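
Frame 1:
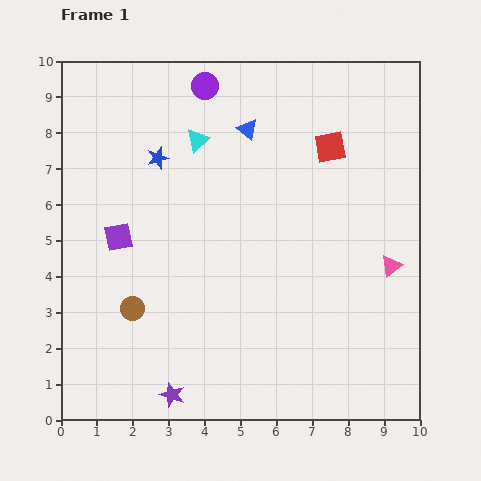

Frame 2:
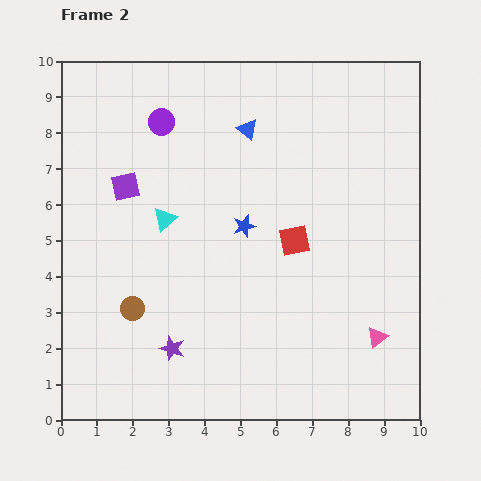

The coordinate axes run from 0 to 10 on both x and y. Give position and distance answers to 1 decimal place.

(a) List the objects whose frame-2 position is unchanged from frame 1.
the brown circle, the blue triangle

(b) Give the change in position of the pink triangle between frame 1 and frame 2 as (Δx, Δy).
(-0.4, -2.0)

The pink triangle was at (9.2, 4.3) in frame 1 and (8.8, 2.3) in frame 2.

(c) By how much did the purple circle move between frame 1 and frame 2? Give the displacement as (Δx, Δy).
(-1.2, -1.0)

The purple circle was at (4.0, 9.3) in frame 1 and (2.8, 8.3) in frame 2.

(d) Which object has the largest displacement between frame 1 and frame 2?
the blue star

(moved 3.1; next 2.8)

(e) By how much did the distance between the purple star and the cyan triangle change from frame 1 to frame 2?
-3.5

Distance in frame 1: 7.1. Distance in frame 2: 3.6.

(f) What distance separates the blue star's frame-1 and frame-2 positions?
3.1

The blue star moved from (2.7, 7.3) to (5.1, 5.4), a distance of √(2.4² + 1.9²) ≈ 3.1.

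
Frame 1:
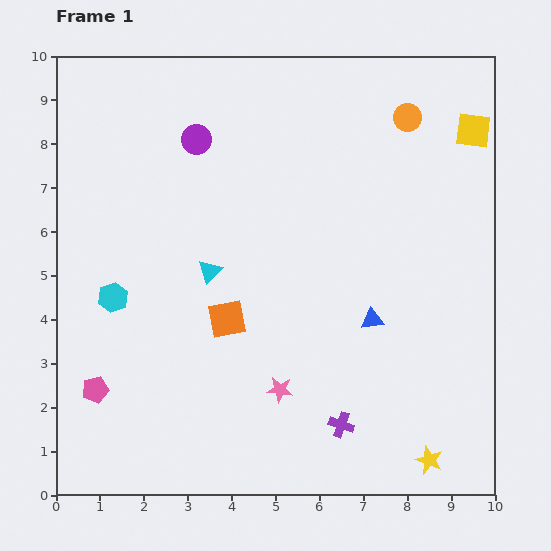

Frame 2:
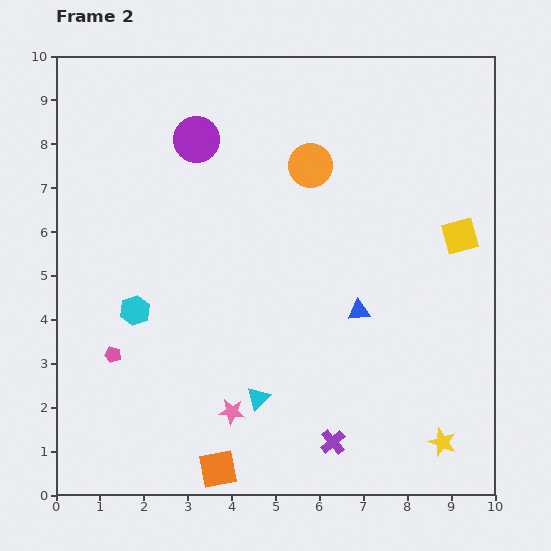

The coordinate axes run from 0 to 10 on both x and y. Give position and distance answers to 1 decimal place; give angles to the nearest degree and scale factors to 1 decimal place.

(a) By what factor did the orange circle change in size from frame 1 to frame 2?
1.6×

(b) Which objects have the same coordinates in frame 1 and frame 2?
the purple circle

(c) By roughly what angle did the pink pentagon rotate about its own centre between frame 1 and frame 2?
28° clockwise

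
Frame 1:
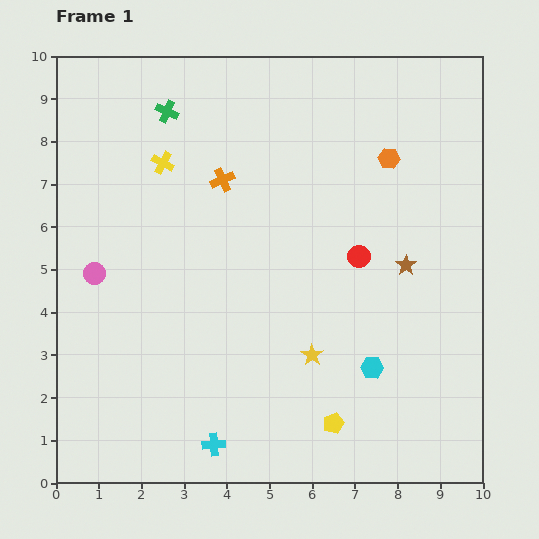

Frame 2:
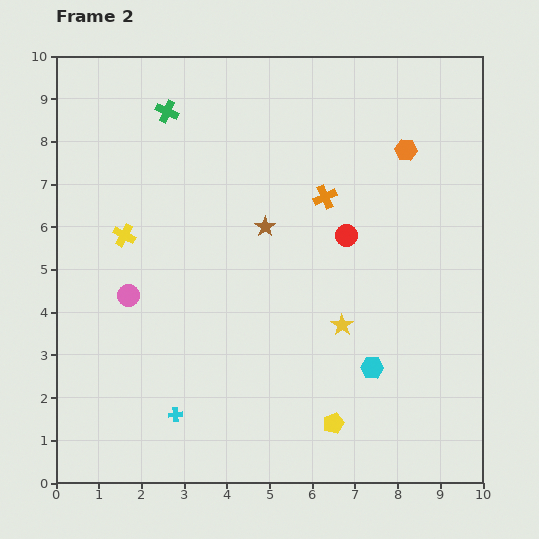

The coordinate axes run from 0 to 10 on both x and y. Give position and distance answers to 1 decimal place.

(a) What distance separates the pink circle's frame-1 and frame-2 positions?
0.9

The pink circle moved from (0.9, 4.9) to (1.7, 4.4), a distance of √(0.8² + 0.5²) ≈ 0.9.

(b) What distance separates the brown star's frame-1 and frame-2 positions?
3.4

The brown star moved from (8.2, 5.1) to (4.9, 6.0), a distance of √(3.3² + 0.9²) ≈ 3.4.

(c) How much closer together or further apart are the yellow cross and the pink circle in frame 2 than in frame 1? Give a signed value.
-1.7

Distance in frame 1: 3.1. Distance in frame 2: 1.4.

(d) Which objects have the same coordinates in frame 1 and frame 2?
the cyan hexagon, the yellow pentagon, the green cross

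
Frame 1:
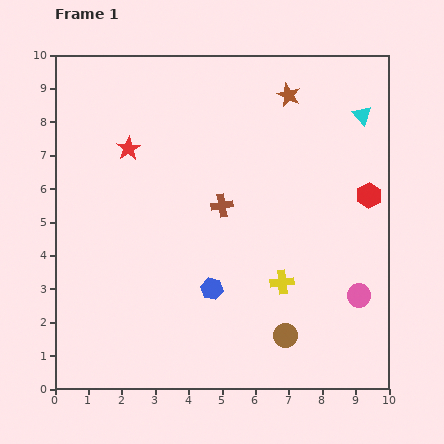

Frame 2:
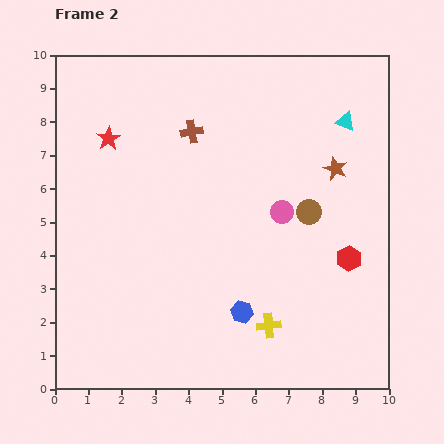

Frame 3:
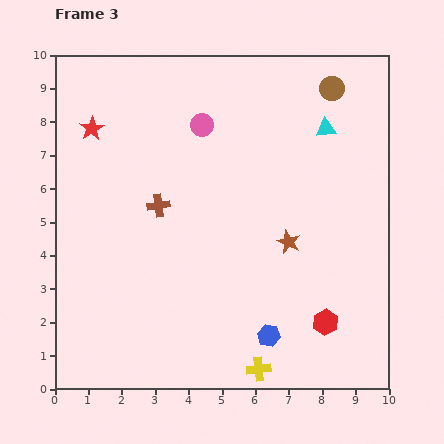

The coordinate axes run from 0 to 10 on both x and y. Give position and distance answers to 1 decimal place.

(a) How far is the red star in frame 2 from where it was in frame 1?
0.7

The red star moved from (2.2, 7.2) to (1.6, 7.5), a distance of √(0.6² + 0.3²) ≈ 0.7.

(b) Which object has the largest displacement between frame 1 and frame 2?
the brown circle

(moved 3.8; next 3.4)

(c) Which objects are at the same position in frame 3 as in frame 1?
none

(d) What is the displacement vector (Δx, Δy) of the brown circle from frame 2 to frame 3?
(0.7, 3.7)

The brown circle was at (7.6, 5.3) in frame 2 and (8.3, 9.0) in frame 3.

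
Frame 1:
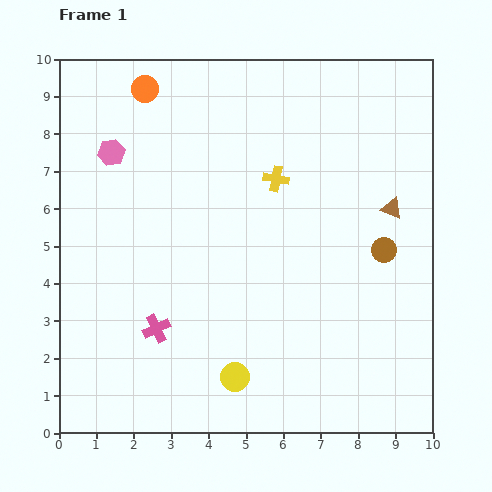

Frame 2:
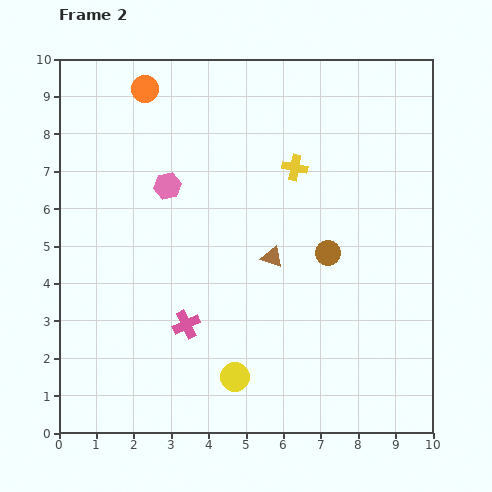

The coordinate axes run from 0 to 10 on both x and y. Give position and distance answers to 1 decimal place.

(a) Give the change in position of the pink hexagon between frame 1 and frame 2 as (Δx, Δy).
(1.5, -0.9)

The pink hexagon was at (1.4, 7.5) in frame 1 and (2.9, 6.6) in frame 2.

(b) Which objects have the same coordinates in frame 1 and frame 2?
the yellow circle, the orange circle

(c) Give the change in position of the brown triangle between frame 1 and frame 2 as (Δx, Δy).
(-3.2, -1.3)

The brown triangle was at (8.9, 6.0) in frame 1 and (5.7, 4.7) in frame 2.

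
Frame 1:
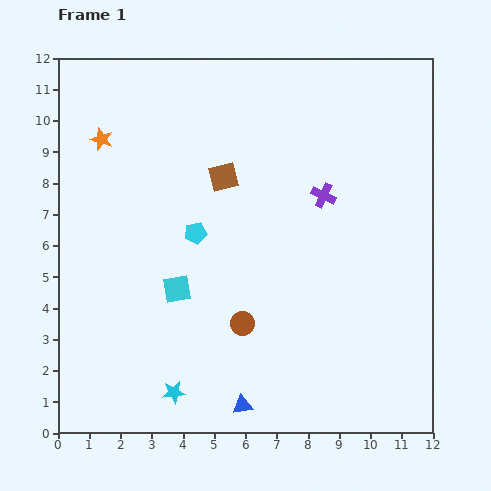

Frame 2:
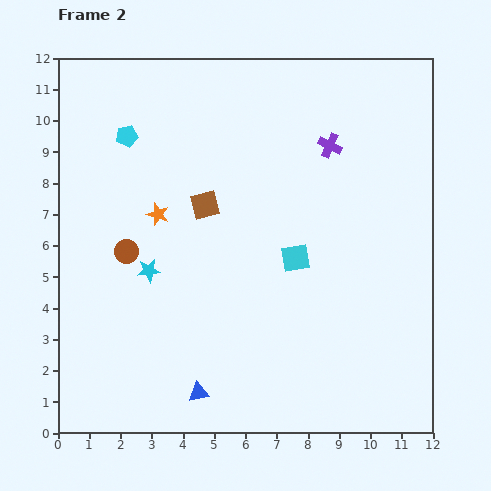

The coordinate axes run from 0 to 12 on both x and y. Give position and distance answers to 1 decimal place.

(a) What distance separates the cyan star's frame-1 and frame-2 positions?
4.0

The cyan star moved from (3.7, 1.3) to (2.9, 5.2), a distance of √(0.8² + 3.9²) ≈ 4.0.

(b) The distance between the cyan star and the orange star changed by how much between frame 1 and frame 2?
-6.6

Distance in frame 1: 8.4. Distance in frame 2: 1.8.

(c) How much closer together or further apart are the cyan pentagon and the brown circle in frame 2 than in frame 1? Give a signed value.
+0.4

Distance in frame 1: 3.3. Distance in frame 2: 3.7.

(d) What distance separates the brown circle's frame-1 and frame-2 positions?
4.4

The brown circle moved from (5.9, 3.5) to (2.2, 5.8), a distance of √(3.7² + 2.3²) ≈ 4.4.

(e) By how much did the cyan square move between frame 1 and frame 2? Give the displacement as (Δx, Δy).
(3.8, 1.0)

The cyan square was at (3.8, 4.6) in frame 1 and (7.6, 5.6) in frame 2.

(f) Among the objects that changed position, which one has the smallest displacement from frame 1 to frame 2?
the brown square

(moved 1.1)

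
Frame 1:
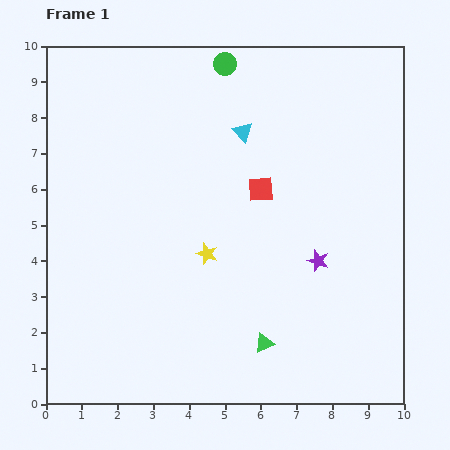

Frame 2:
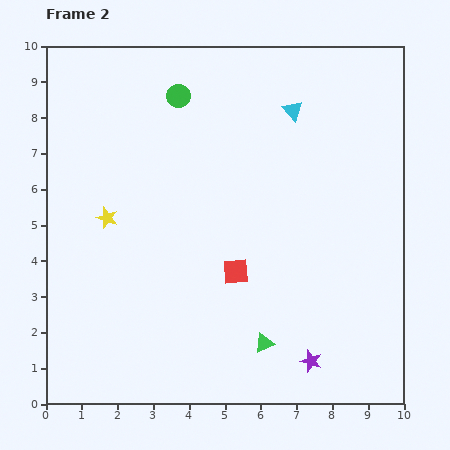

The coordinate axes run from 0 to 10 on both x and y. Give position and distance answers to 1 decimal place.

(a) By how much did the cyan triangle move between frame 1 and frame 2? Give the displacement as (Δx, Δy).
(1.4, 0.6)

The cyan triangle was at (5.5, 7.6) in frame 1 and (6.9, 8.2) in frame 2.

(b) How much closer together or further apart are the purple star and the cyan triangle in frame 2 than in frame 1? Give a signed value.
+2.8

Distance in frame 1: 4.2. Distance in frame 2: 7.0.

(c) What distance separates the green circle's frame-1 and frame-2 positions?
1.6

The green circle moved from (5.0, 9.5) to (3.7, 8.6), a distance of √(1.3² + 0.9²) ≈ 1.6.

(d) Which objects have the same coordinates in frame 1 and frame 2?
the green triangle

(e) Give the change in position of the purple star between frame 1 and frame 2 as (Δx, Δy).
(-0.2, -2.8)

The purple star was at (7.6, 4.0) in frame 1 and (7.4, 1.2) in frame 2.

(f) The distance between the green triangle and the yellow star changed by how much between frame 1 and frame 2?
+2.6

Distance in frame 1: 3.0. Distance in frame 2: 5.6.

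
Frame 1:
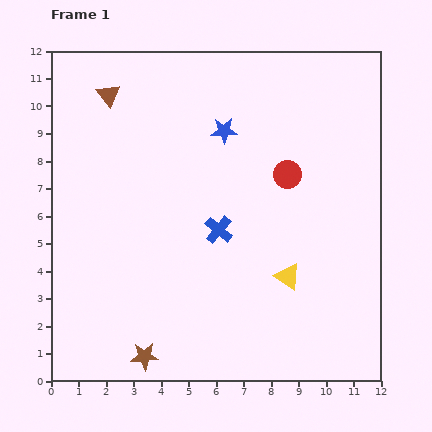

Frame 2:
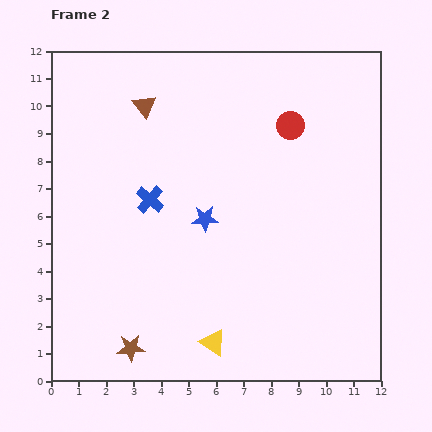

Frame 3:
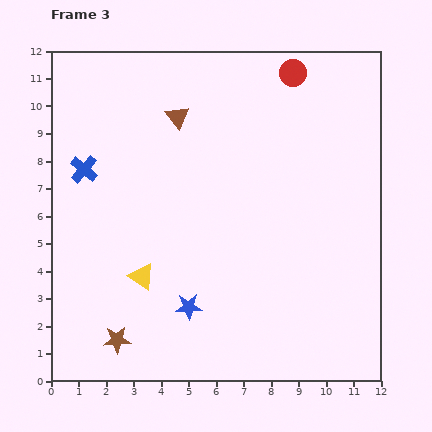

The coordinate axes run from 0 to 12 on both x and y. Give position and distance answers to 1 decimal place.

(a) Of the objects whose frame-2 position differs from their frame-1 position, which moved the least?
the brown star

(moved 0.6)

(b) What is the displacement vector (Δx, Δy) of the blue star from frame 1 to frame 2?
(-0.7, -3.2)

The blue star was at (6.3, 9.1) in frame 1 and (5.6, 5.9) in frame 2.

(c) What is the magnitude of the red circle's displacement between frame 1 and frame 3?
3.7

The red circle moved from (8.6, 7.5) to (8.8, 11.2), a distance of √(0.2² + 3.7²) ≈ 3.7.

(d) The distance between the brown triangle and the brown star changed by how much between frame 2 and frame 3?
-0.4

Distance in frame 2: 8.8. Distance in frame 3: 8.4.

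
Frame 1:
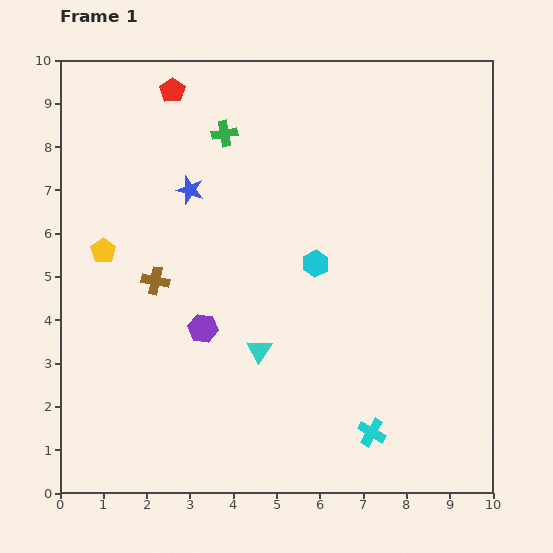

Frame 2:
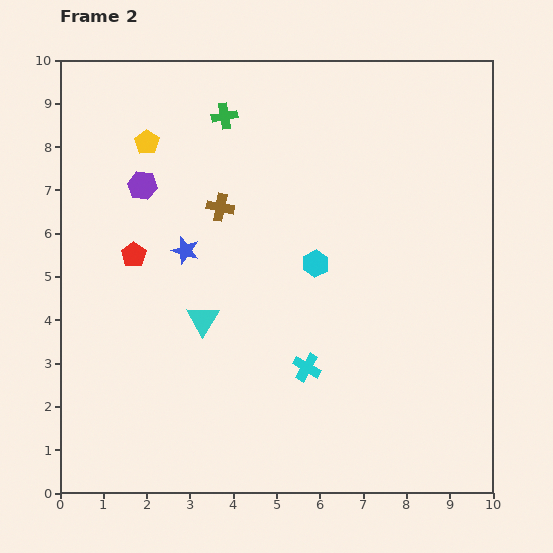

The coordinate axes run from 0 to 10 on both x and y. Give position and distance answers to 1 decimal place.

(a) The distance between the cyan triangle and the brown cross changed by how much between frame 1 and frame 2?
-0.3

Distance in frame 1: 2.9. Distance in frame 2: 2.6.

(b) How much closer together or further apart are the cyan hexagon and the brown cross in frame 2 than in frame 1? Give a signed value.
-1.1

Distance in frame 1: 3.7. Distance in frame 2: 2.6.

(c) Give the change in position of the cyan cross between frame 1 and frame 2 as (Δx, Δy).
(-1.5, 1.5)

The cyan cross was at (7.2, 1.4) in frame 1 and (5.7, 2.9) in frame 2.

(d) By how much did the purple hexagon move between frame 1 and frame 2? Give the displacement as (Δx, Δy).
(-1.4, 3.3)

The purple hexagon was at (3.3, 3.8) in frame 1 and (1.9, 7.1) in frame 2.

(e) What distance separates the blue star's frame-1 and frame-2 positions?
1.4

The blue star moved from (3.0, 7.0) to (2.9, 5.6), a distance of √(0.1² + 1.4²) ≈ 1.4.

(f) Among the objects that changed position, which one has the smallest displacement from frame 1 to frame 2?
the green cross

(moved 0.4)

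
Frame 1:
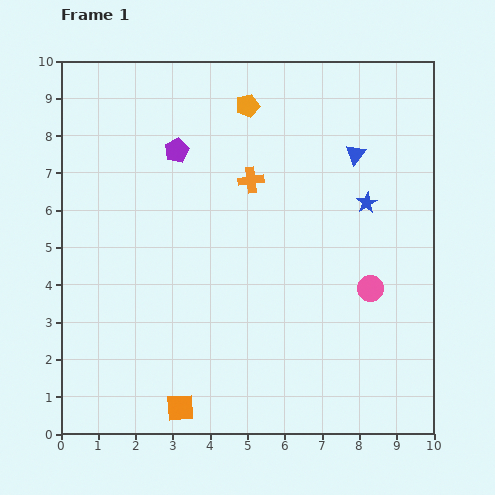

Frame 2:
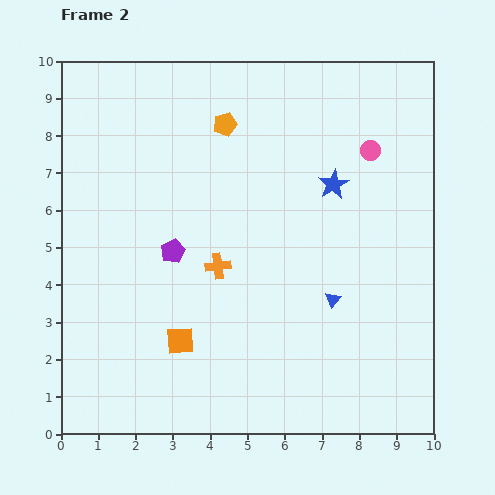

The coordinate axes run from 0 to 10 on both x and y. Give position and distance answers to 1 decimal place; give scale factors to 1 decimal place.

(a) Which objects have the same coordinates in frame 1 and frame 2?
none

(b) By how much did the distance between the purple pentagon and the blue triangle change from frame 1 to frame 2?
-0.3

Distance in frame 1: 4.8. Distance in frame 2: 4.5.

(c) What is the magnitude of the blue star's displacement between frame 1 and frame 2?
1.0

The blue star moved from (8.2, 6.2) to (7.3, 6.7), a distance of √(0.9² + 0.5²) ≈ 1.0.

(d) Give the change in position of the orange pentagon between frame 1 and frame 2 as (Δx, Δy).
(-0.6, -0.5)

The orange pentagon was at (5.0, 8.8) in frame 1 and (4.4, 8.3) in frame 2.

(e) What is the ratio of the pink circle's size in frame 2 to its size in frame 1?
0.8×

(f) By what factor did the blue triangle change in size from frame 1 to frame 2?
0.8×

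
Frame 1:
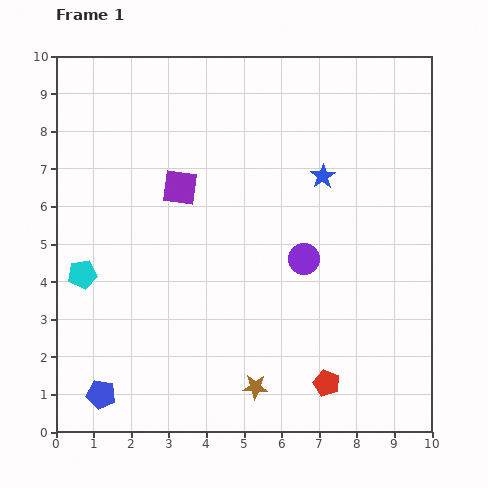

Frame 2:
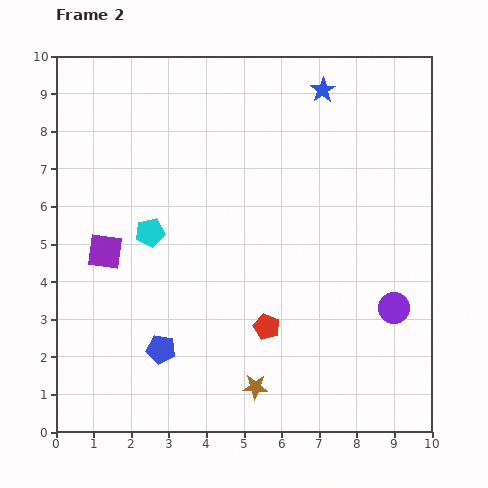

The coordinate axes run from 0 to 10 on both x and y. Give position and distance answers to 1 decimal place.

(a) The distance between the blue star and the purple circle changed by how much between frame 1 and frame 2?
+3.8

Distance in frame 1: 2.3. Distance in frame 2: 6.1.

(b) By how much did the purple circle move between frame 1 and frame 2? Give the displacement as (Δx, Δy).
(2.4, -1.3)

The purple circle was at (6.6, 4.6) in frame 1 and (9.0, 3.3) in frame 2.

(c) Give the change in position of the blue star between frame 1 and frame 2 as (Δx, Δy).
(0.0, 2.3)

The blue star was at (7.1, 6.8) in frame 1 and (7.1, 9.1) in frame 2.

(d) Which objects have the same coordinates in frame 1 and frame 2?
the brown star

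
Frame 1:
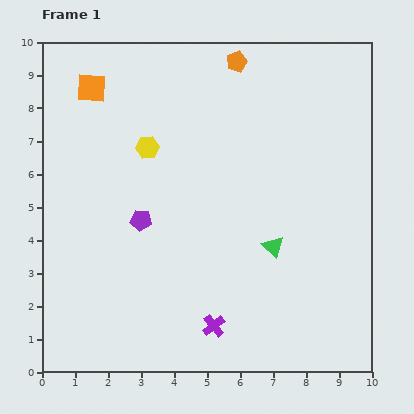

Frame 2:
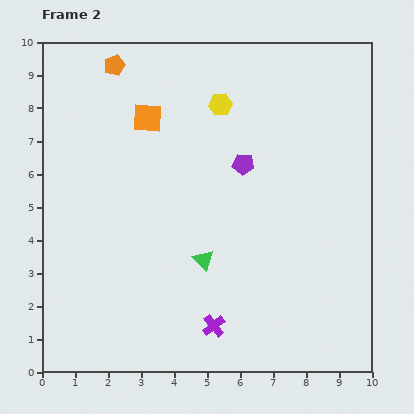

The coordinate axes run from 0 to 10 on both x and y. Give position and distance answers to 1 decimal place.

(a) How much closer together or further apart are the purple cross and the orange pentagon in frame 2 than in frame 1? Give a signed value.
+0.5

Distance in frame 1: 8.0. Distance in frame 2: 8.5.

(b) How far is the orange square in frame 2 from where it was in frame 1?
1.9

The orange square moved from (1.5, 8.6) to (3.2, 7.7), a distance of √(1.7² + 0.9²) ≈ 1.9.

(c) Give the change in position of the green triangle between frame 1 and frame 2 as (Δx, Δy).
(-2.1, -0.4)

The green triangle was at (7.0, 3.8) in frame 1 and (4.9, 3.4) in frame 2.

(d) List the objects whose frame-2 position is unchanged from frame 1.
the purple cross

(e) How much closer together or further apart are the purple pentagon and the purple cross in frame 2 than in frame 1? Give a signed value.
+1.1

Distance in frame 1: 3.9. Distance in frame 2: 5.0.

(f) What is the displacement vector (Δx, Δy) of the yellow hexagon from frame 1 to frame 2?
(2.2, 1.3)

The yellow hexagon was at (3.2, 6.8) in frame 1 and (5.4, 8.1) in frame 2.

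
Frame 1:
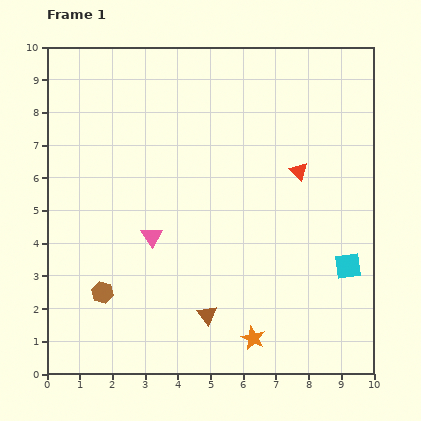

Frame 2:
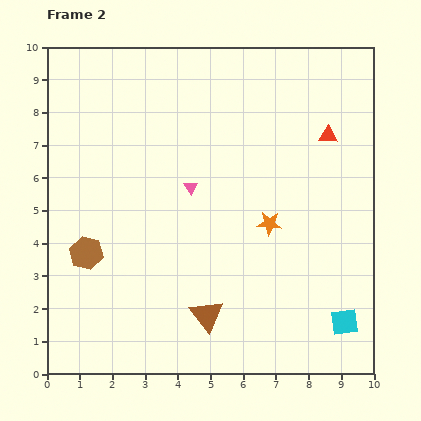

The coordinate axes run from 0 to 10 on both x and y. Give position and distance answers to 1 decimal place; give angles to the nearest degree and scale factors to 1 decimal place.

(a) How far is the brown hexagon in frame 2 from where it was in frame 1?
1.3

The brown hexagon moved from (1.7, 2.5) to (1.2, 3.7), a distance of √(0.5² + 1.2²) ≈ 1.3.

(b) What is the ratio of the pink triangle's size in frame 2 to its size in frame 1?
0.6×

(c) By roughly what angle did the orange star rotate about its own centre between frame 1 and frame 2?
20° counter-clockwise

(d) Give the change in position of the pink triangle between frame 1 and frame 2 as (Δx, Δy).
(1.2, 1.5)

The pink triangle was at (3.2, 4.2) in frame 1 and (4.4, 5.7) in frame 2.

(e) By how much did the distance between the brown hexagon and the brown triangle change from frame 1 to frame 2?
+0.9

Distance in frame 1: 3.3. Distance in frame 2: 4.2.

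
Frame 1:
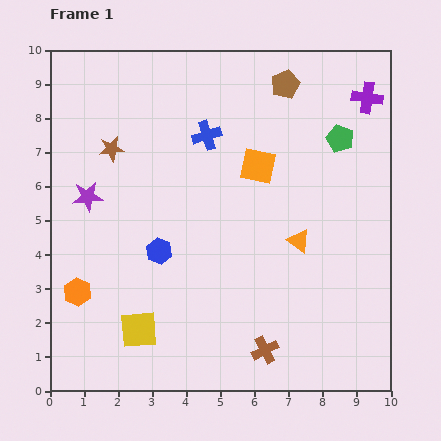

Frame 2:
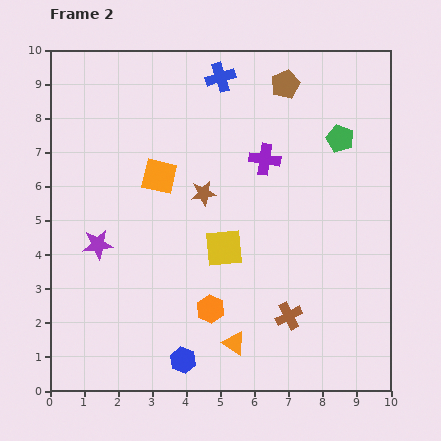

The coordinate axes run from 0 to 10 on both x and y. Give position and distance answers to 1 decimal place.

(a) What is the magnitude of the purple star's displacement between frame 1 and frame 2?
1.4

The purple star moved from (1.1, 5.7) to (1.4, 4.3), a distance of √(0.3² + 1.4²) ≈ 1.4.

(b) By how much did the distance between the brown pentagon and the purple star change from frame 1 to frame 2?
+0.5

Distance in frame 1: 6.7. Distance in frame 2: 7.2.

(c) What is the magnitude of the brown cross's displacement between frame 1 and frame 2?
1.2

The brown cross moved from (6.3, 1.2) to (7.0, 2.2), a distance of √(0.7² + 1.0²) ≈ 1.2.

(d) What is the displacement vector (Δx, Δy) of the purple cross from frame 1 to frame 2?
(-3.0, -1.8)

The purple cross was at (9.3, 8.6) in frame 1 and (6.3, 6.8) in frame 2.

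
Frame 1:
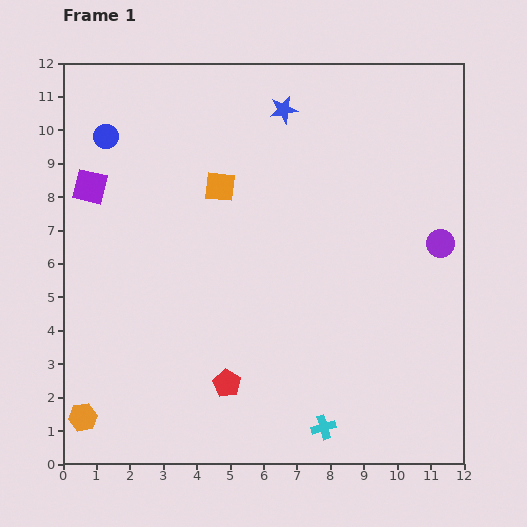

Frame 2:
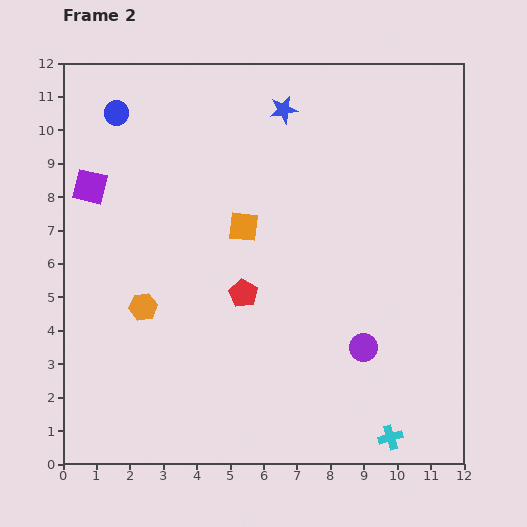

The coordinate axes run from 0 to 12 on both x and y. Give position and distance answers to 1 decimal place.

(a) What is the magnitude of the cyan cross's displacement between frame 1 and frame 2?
2.0

The cyan cross moved from (7.8, 1.1) to (9.8, 0.8), a distance of √(2.0² + 0.3²) ≈ 2.0.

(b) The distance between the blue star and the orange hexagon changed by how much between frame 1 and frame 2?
-3.8

Distance in frame 1: 11.0. Distance in frame 2: 7.2.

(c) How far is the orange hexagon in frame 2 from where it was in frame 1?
3.8

The orange hexagon moved from (0.6, 1.4) to (2.4, 4.7), a distance of √(1.8² + 3.3²) ≈ 3.8.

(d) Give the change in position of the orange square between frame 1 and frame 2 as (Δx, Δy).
(0.7, -1.2)

The orange square was at (4.7, 8.3) in frame 1 and (5.4, 7.1) in frame 2.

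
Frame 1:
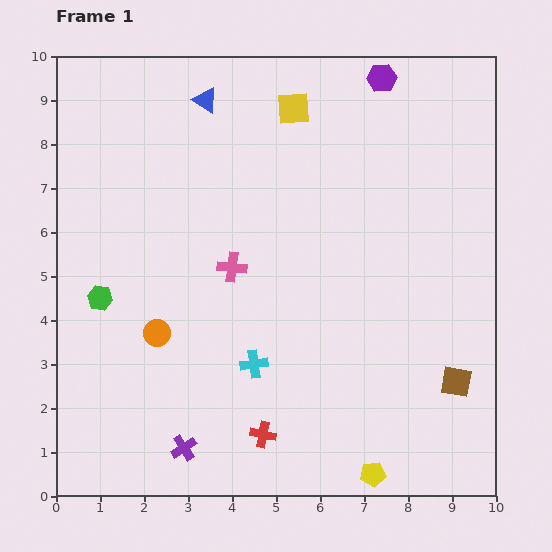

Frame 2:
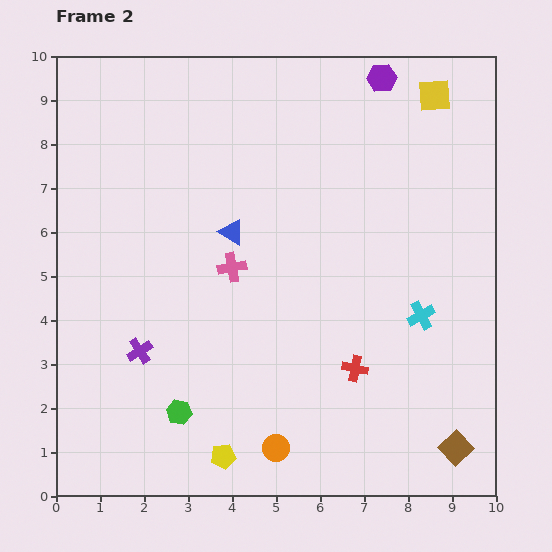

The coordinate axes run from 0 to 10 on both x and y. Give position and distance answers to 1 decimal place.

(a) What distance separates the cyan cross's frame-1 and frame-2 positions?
4.0

The cyan cross moved from (4.5, 3.0) to (8.3, 4.1), a distance of √(3.8² + 1.1²) ≈ 4.0.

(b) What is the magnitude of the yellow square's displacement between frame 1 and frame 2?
3.2

The yellow square moved from (5.4, 8.8) to (8.6, 9.1), a distance of √(3.2² + 0.3²) ≈ 3.2.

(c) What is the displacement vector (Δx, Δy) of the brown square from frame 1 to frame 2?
(0.0, -1.5)

The brown square was at (9.1, 2.6) in frame 1 and (9.1, 1.1) in frame 2.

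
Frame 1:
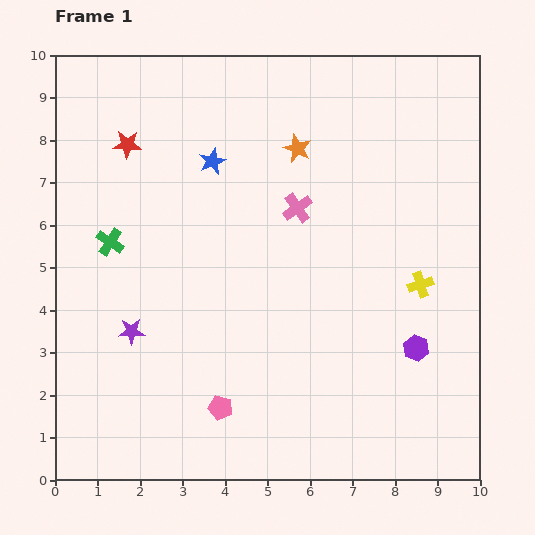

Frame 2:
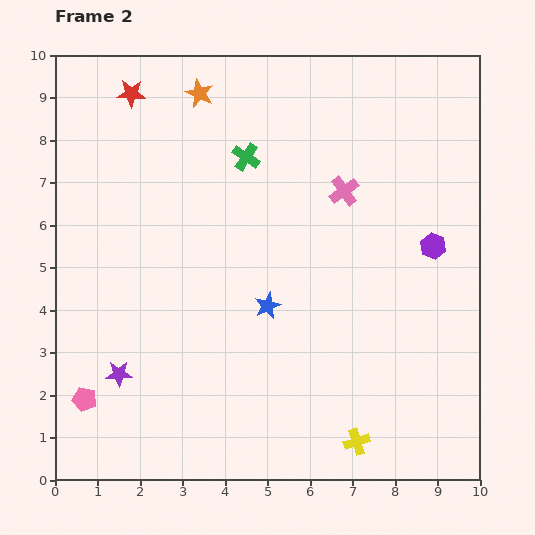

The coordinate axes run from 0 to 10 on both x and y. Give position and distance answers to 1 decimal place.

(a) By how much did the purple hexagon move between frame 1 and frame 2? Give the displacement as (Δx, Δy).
(0.4, 2.4)

The purple hexagon was at (8.5, 3.1) in frame 1 and (8.9, 5.5) in frame 2.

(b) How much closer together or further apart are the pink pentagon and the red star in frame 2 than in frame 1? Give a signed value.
+0.7

Distance in frame 1: 6.6. Distance in frame 2: 7.3.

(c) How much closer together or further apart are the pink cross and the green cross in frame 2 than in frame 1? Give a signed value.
-2.1

Distance in frame 1: 4.5. Distance in frame 2: 2.4.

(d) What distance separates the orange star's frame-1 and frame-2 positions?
2.6

The orange star moved from (5.7, 7.8) to (3.4, 9.1), a distance of √(2.3² + 1.3²) ≈ 2.6.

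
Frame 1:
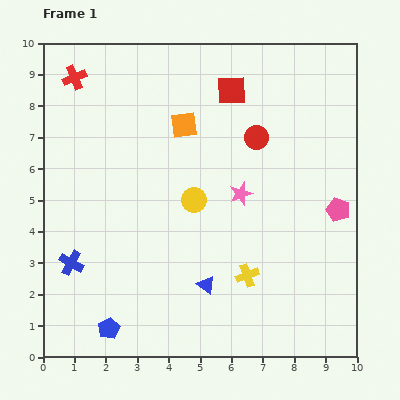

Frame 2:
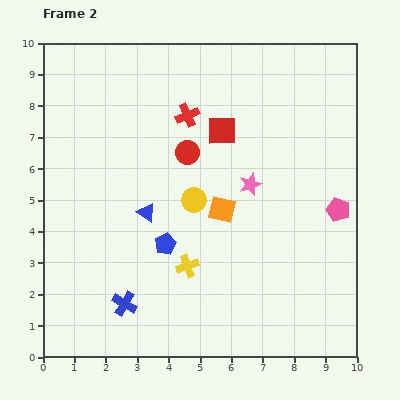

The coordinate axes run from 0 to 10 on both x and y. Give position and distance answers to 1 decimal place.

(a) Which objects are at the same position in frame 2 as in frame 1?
the pink pentagon, the yellow circle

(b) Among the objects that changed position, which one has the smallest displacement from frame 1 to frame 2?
the pink star

(moved 0.4)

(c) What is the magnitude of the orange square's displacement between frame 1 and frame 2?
3.0

The orange square moved from (4.5, 7.4) to (5.7, 4.7), a distance of √(1.2² + 2.7²) ≈ 3.0.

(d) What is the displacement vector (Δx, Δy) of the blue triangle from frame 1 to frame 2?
(-1.9, 2.3)

The blue triangle was at (5.2, 2.3) in frame 1 and (3.3, 4.6) in frame 2.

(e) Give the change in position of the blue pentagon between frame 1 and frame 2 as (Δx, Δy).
(1.8, 2.7)

The blue pentagon was at (2.1, 0.9) in frame 1 and (3.9, 3.6) in frame 2.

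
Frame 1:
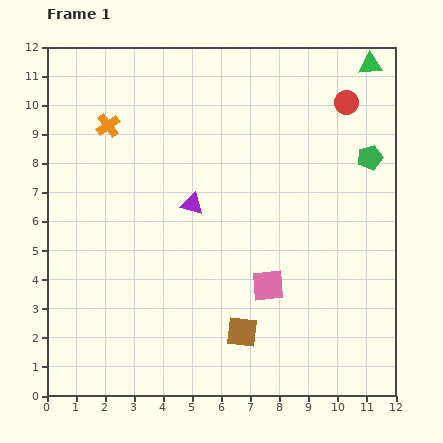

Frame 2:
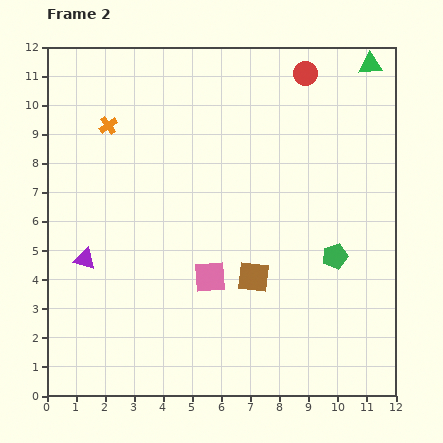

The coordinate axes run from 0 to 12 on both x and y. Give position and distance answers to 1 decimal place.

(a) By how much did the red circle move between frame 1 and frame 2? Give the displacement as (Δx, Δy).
(-1.4, 1.0)

The red circle was at (10.3, 10.1) in frame 1 and (8.9, 11.1) in frame 2.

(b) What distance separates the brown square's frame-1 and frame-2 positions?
1.9

The brown square moved from (6.7, 2.2) to (7.1, 4.1), a distance of √(0.4² + 1.9²) ≈ 1.9.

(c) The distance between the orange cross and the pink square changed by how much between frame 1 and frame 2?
-1.5

Distance in frame 1: 7.8. Distance in frame 2: 6.3.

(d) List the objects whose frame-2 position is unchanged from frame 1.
the orange cross, the green triangle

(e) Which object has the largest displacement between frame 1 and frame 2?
the purple triangle

(moved 4.2; next 3.6)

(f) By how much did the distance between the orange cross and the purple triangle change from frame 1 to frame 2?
+0.7

Distance in frame 1: 4.0. Distance in frame 2: 4.7.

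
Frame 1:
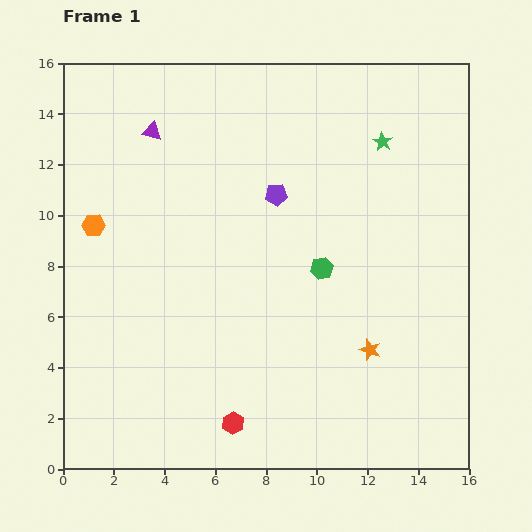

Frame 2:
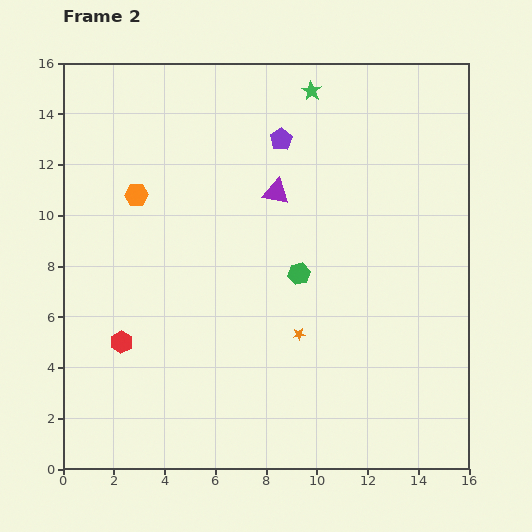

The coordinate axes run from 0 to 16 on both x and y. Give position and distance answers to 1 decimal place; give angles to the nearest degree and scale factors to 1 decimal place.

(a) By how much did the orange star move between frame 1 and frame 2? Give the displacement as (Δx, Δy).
(-2.8, 0.6)

The orange star was at (12.1, 4.7) in frame 1 and (9.3, 5.3) in frame 2.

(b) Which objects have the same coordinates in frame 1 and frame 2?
none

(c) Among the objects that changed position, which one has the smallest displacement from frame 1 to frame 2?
the green hexagon

(moved 0.9)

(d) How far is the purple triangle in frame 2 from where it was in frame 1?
5.5

The purple triangle moved from (3.5, 13.3) to (8.4, 10.9), a distance of √(4.9² + 2.4²) ≈ 5.5.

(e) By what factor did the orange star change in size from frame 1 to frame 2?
0.6×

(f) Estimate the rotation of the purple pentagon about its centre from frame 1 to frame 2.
29° counter-clockwise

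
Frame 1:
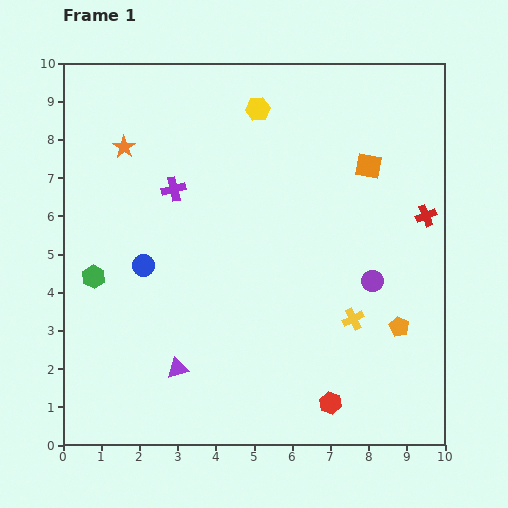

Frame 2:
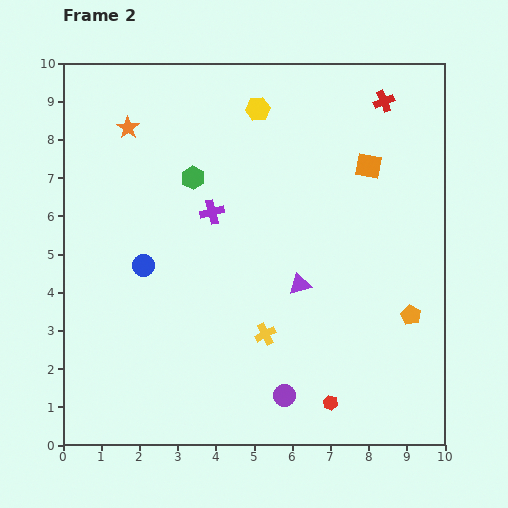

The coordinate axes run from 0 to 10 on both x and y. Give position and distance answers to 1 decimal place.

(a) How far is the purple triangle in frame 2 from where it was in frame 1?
3.9

The purple triangle moved from (3.0, 2.0) to (6.2, 4.2), a distance of √(3.2² + 2.2²) ≈ 3.9.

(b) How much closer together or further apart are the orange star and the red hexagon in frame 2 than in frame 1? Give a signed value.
+0.3

Distance in frame 1: 8.6. Distance in frame 2: 8.9.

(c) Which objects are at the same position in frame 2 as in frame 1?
the blue circle, the orange square, the red hexagon, the yellow hexagon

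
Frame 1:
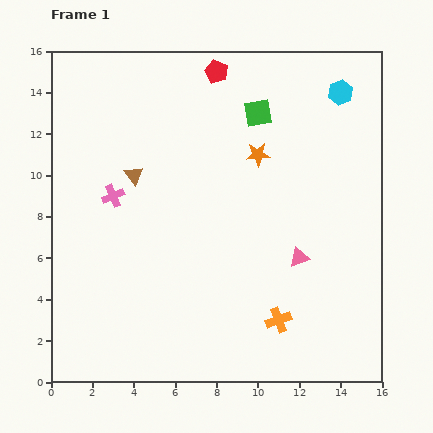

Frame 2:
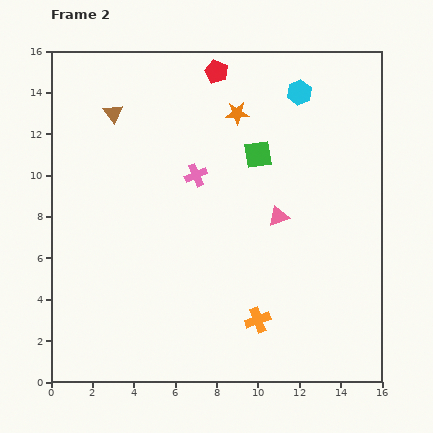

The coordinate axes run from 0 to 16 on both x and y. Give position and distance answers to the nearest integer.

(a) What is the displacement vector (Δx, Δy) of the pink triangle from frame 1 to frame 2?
(-1, 2)

The pink triangle was at (12, 6) in frame 1 and (11, 8) in frame 2.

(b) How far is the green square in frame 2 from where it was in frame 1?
2

The green square moved from (10, 13) to (10, 11), a distance of √(0² + 2²) ≈ 2.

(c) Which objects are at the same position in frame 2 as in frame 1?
the red pentagon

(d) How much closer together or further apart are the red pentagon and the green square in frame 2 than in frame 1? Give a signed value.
+1

Distance in frame 1: 3. Distance in frame 2: 4.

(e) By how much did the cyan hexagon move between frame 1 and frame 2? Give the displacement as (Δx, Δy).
(-2, 0)

The cyan hexagon was at (14, 14) in frame 1 and (12, 14) in frame 2.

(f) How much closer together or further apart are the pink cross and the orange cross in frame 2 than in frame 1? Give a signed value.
-2

Distance in frame 1: 10. Distance in frame 2: 8.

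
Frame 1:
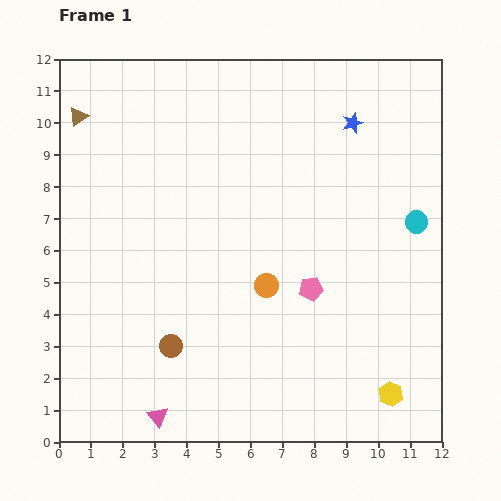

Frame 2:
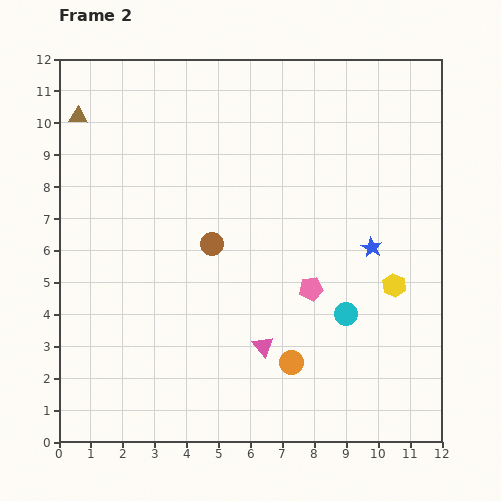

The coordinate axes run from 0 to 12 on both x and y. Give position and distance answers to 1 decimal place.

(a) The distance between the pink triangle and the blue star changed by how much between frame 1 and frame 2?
-6.4

Distance in frame 1: 11.0. Distance in frame 2: 4.6.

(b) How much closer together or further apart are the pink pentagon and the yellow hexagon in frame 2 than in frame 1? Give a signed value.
-1.5

Distance in frame 1: 4.1. Distance in frame 2: 2.6.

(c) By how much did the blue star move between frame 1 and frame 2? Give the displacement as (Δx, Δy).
(0.6, -3.9)

The blue star was at (9.2, 10.0) in frame 1 and (9.8, 6.1) in frame 2.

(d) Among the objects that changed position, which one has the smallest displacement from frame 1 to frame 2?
the orange circle

(moved 2.5)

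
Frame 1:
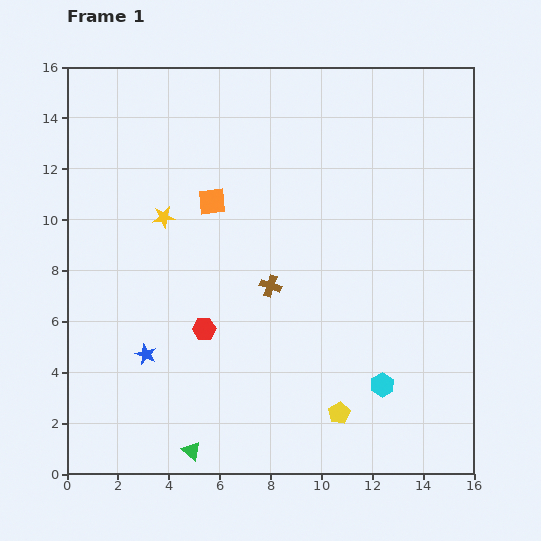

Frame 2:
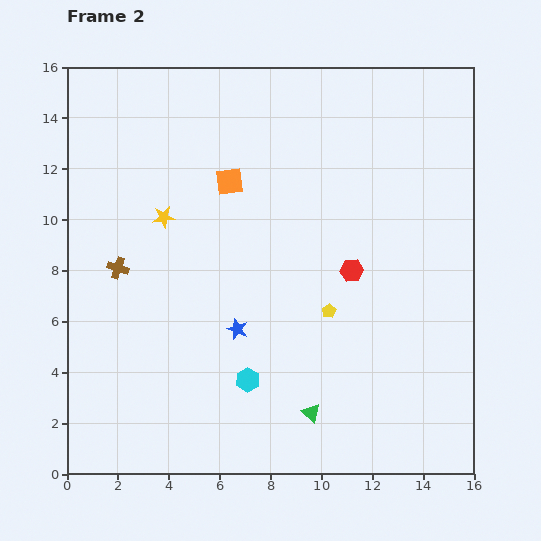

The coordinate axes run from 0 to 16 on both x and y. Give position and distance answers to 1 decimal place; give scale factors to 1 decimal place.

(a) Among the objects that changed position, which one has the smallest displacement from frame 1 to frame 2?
the orange square

(moved 1.1)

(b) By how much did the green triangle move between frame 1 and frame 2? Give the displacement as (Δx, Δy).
(4.7, 1.5)

The green triangle was at (4.9, 0.9) in frame 1 and (9.6, 2.4) in frame 2.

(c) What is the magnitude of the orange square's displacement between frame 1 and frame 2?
1.1

The orange square moved from (5.7, 10.7) to (6.4, 11.5), a distance of √(0.7² + 0.8²) ≈ 1.1.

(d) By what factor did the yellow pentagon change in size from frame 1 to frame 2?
0.6×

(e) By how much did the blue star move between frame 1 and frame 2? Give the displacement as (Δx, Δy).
(3.6, 1.0)

The blue star was at (3.1, 4.7) in frame 1 and (6.7, 5.7) in frame 2.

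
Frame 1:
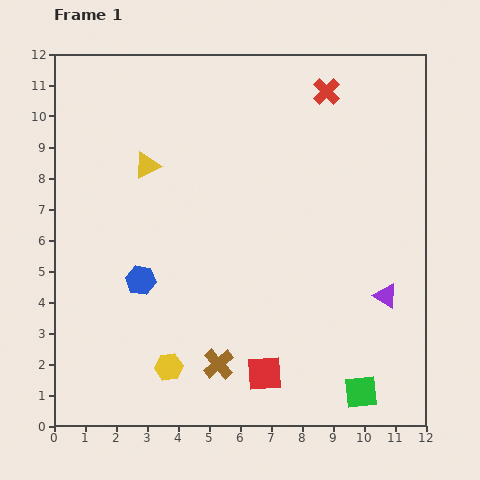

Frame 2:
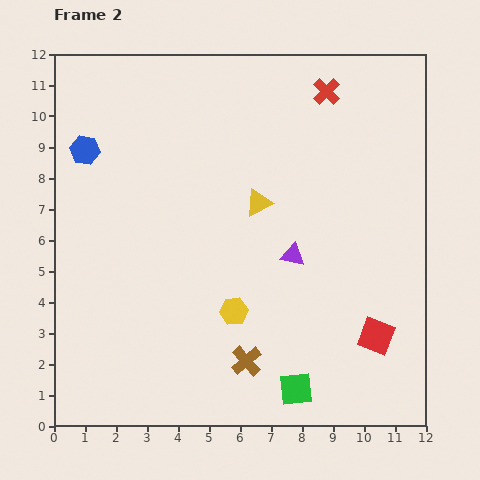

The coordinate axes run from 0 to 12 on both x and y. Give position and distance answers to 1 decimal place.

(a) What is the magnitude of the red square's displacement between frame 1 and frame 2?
3.8

The red square moved from (6.8, 1.7) to (10.4, 2.9), a distance of √(3.6² + 1.2²) ≈ 3.8.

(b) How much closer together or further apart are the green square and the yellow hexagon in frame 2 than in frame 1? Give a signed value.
-3.1

Distance in frame 1: 6.3. Distance in frame 2: 3.2.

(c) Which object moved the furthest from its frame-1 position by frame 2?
the blue hexagon

(moved 4.6; next 3.8)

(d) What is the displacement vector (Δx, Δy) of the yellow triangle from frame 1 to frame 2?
(3.6, -1.2)

The yellow triangle was at (3.0, 8.4) in frame 1 and (6.6, 7.2) in frame 2.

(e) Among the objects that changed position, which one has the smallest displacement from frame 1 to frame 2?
the brown cross

(moved 0.9)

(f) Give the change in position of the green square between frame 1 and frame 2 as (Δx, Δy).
(-2.1, 0.1)

The green square was at (9.9, 1.1) in frame 1 and (7.8, 1.2) in frame 2.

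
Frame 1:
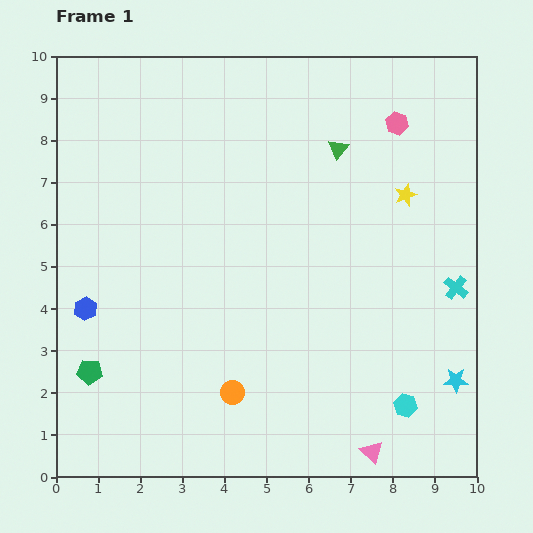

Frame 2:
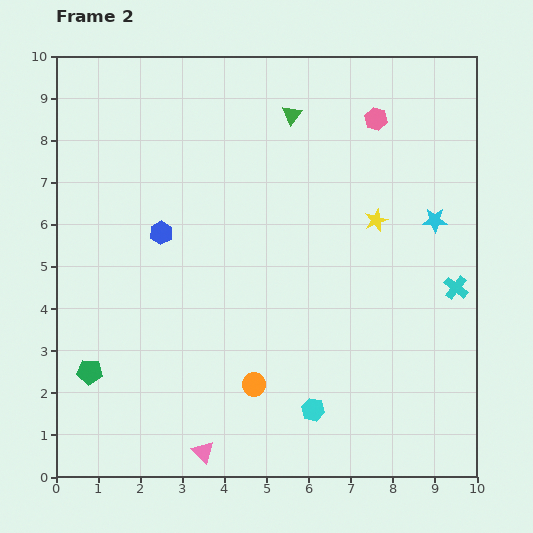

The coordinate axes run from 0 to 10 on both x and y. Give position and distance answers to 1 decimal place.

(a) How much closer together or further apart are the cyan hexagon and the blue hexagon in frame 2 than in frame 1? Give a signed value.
-2.4

Distance in frame 1: 7.9. Distance in frame 2: 5.5.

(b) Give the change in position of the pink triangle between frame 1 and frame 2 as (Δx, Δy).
(-4.0, 0.0)

The pink triangle was at (7.5, 0.6) in frame 1 and (3.5, 0.6) in frame 2.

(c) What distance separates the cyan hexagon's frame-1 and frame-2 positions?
2.2

The cyan hexagon moved from (8.3, 1.7) to (6.1, 1.6), a distance of √(2.2² + 0.1²) ≈ 2.2.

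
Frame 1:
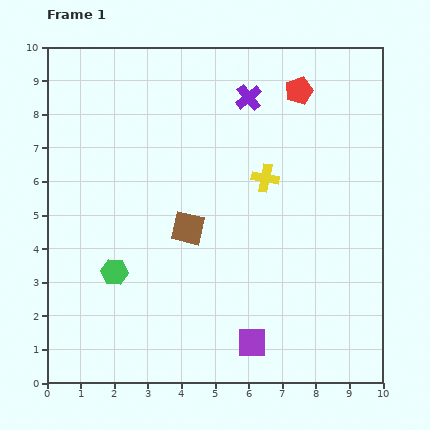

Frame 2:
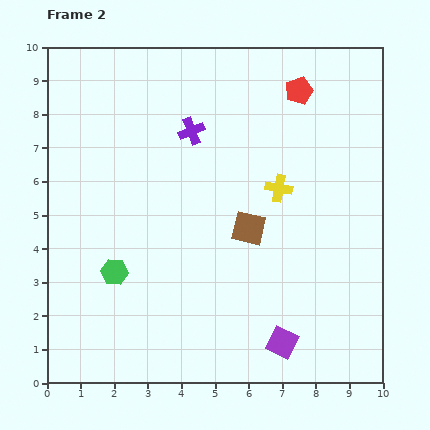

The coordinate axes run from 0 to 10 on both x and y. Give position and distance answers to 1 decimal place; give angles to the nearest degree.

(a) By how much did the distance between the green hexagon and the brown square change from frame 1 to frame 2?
+1.6

Distance in frame 1: 2.6. Distance in frame 2: 4.2.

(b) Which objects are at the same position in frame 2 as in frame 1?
the green hexagon, the red pentagon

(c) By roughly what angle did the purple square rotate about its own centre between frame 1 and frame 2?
26° clockwise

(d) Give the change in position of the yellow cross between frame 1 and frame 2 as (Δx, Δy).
(0.4, -0.3)

The yellow cross was at (6.5, 6.1) in frame 1 and (6.9, 5.8) in frame 2.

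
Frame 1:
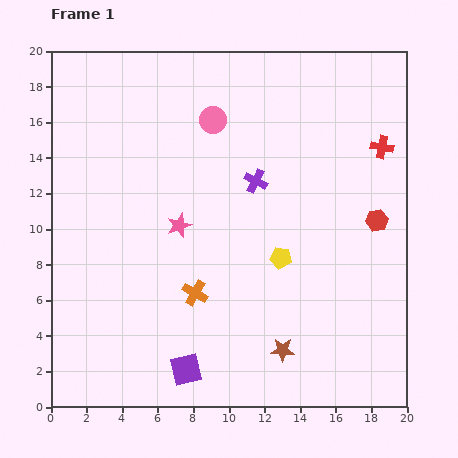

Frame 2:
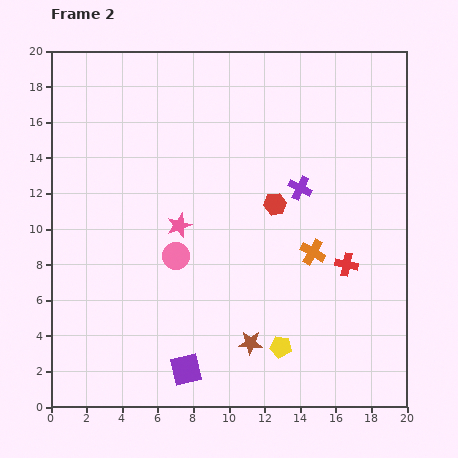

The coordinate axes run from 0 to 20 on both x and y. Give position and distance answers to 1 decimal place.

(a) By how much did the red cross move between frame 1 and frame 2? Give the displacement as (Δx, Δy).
(-2.0, -6.6)

The red cross was at (18.6, 14.6) in frame 1 and (16.6, 8.0) in frame 2.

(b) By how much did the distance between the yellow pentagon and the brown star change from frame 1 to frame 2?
-3.5

Distance in frame 1: 5.2. Distance in frame 2: 1.7.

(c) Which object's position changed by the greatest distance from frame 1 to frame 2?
the pink circle

(moved 7.9; next 7.0)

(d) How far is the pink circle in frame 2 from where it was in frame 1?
7.9

The pink circle moved from (9.1, 16.1) to (7.0, 8.5), a distance of √(2.1² + 7.6²) ≈ 7.9.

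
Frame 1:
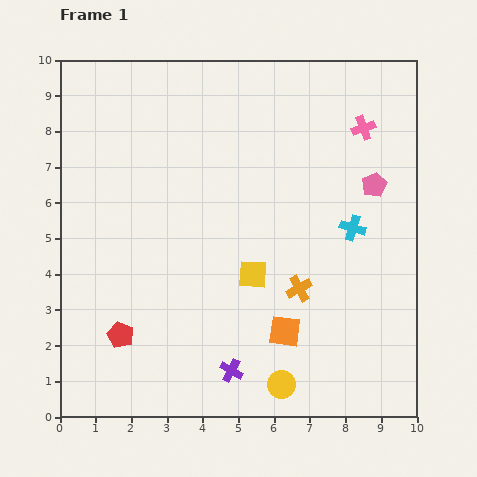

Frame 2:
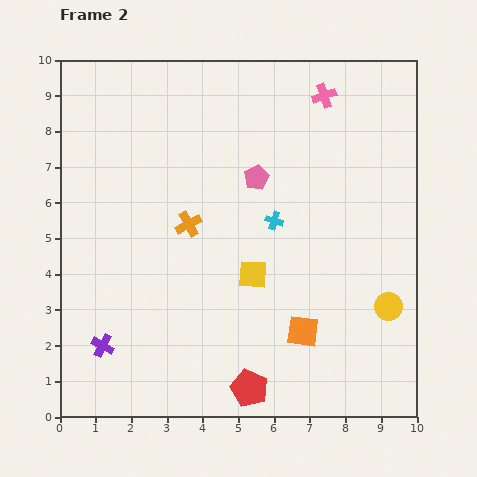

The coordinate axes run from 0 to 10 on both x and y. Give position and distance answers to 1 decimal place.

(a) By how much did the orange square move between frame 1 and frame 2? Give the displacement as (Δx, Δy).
(0.5, 0.0)

The orange square was at (6.3, 2.4) in frame 1 and (6.8, 2.4) in frame 2.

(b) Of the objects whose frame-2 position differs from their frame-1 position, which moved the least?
the orange square

(moved 0.5)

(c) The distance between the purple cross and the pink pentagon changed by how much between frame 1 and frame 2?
-0.2

Distance in frame 1: 6.6. Distance in frame 2: 6.4.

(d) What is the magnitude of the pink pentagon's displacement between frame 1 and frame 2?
3.3

The pink pentagon moved from (8.8, 6.5) to (5.5, 6.7), a distance of √(3.3² + 0.2²) ≈ 3.3.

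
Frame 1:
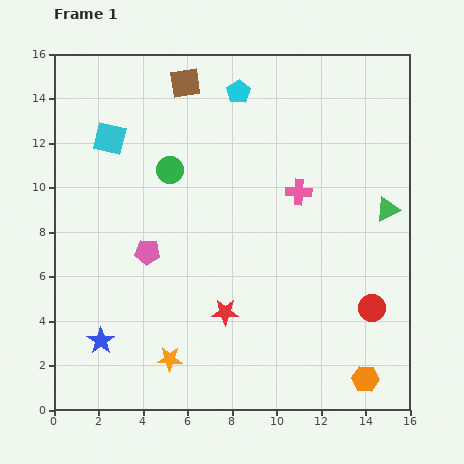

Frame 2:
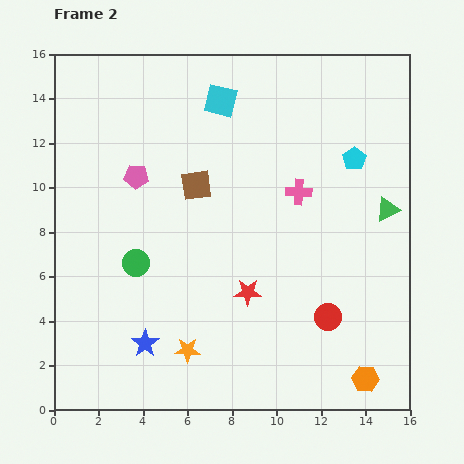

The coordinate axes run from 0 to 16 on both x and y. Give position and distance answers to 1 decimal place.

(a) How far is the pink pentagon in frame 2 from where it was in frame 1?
3.4

The pink pentagon moved from (4.2, 7.1) to (3.7, 10.5), a distance of √(0.5² + 3.4²) ≈ 3.4.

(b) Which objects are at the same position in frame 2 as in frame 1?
the orange hexagon, the green triangle, the pink cross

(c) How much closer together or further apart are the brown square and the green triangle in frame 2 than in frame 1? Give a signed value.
-2.0

Distance in frame 1: 10.7. Distance in frame 2: 8.7.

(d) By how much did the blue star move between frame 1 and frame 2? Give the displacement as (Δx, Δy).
(2.0, -0.1)

The blue star was at (2.1, 3.1) in frame 1 and (4.1, 3.0) in frame 2.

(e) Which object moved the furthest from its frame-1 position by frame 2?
the cyan pentagon

(moved 6.0; next 5.3)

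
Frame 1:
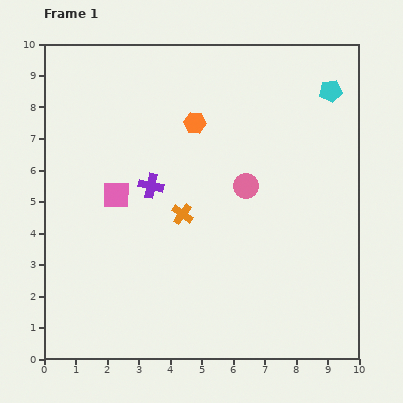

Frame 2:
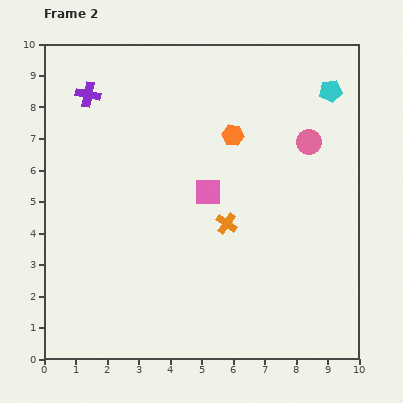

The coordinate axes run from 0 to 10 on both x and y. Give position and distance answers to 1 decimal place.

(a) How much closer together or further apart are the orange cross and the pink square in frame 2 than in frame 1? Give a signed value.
-1.0

Distance in frame 1: 2.2. Distance in frame 2: 1.2.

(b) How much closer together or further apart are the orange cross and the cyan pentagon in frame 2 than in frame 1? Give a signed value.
-0.8

Distance in frame 1: 6.1. Distance in frame 2: 5.3.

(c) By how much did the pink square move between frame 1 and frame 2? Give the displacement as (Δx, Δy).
(2.9, 0.1)

The pink square was at (2.3, 5.2) in frame 1 and (5.2, 5.3) in frame 2.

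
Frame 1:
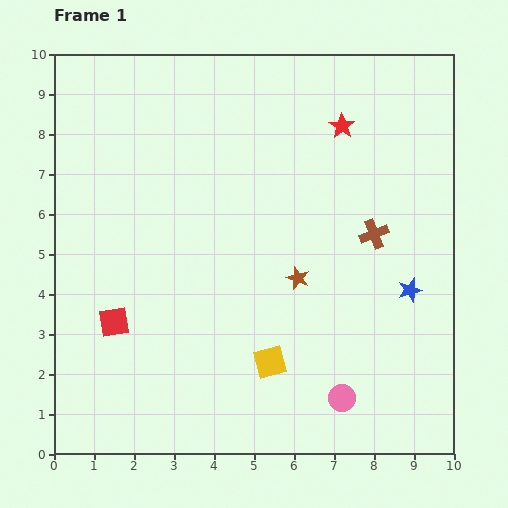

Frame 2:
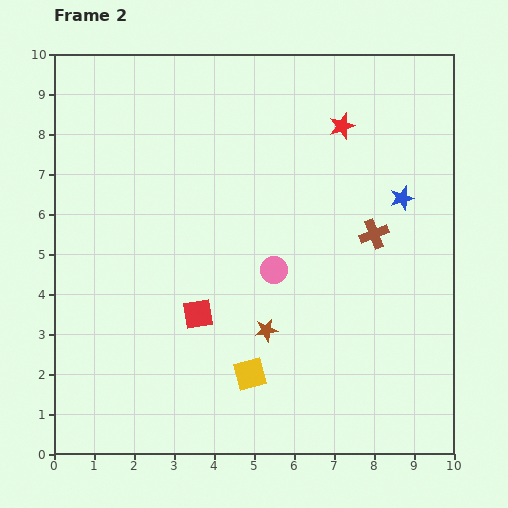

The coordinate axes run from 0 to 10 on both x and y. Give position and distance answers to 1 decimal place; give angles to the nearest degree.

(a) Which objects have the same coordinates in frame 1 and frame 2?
the brown cross, the red star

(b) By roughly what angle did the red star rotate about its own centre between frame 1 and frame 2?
20° clockwise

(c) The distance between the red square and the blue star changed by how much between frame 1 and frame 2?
-1.5

Distance in frame 1: 7.4. Distance in frame 2: 5.9.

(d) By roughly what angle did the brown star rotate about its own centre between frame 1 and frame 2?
31° counter-clockwise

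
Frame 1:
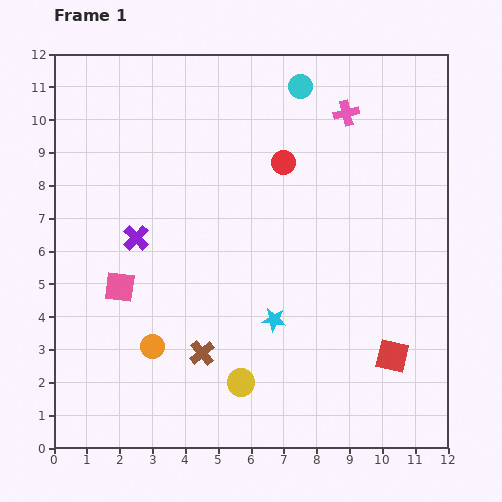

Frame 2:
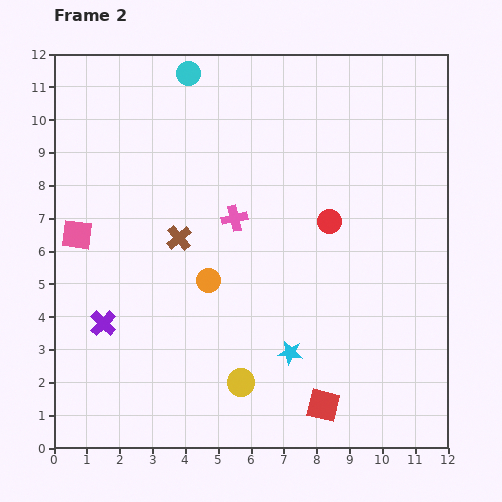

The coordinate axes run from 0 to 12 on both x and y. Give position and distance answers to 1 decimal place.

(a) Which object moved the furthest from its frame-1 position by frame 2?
the pink cross

(moved 4.7; next 3.6)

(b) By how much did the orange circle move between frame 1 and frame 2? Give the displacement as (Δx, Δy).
(1.7, 2.0)

The orange circle was at (3.0, 3.1) in frame 1 and (4.7, 5.1) in frame 2.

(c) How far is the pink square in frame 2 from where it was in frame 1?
2.1

The pink square moved from (2.0, 4.9) to (0.7, 6.5), a distance of √(1.3² + 1.6²) ≈ 2.1.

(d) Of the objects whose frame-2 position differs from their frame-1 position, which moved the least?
the cyan star

(moved 1.1)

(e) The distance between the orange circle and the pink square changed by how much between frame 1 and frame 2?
+2.1

Distance in frame 1: 2.1. Distance in frame 2: 4.2.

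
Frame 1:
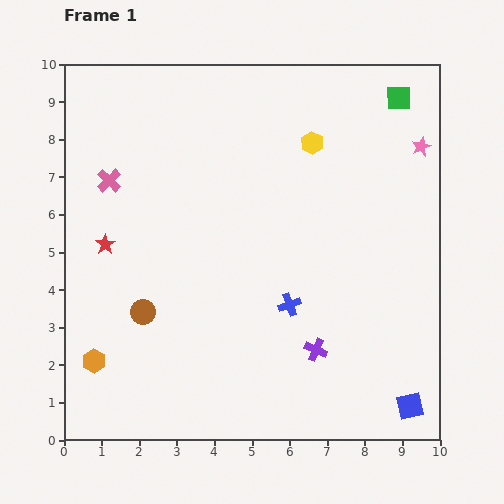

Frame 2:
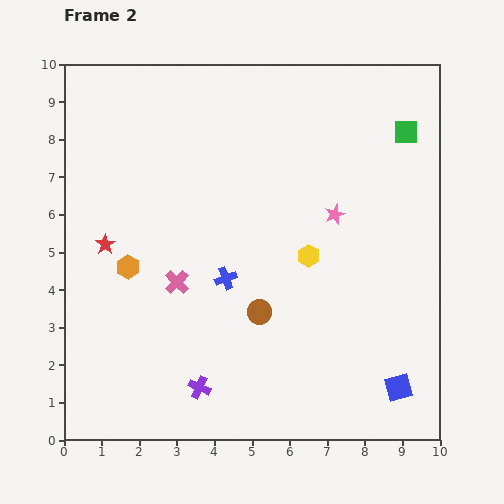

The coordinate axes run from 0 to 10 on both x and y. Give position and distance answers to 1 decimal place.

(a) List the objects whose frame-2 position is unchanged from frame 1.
the red star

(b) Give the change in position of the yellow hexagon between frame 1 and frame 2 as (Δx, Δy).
(-0.1, -3.0)

The yellow hexagon was at (6.6, 7.9) in frame 1 and (6.5, 4.9) in frame 2.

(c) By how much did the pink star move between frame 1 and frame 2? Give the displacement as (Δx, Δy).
(-2.3, -1.8)

The pink star was at (9.5, 7.8) in frame 1 and (7.2, 6.0) in frame 2.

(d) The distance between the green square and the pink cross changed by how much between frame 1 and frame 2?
-0.7

Distance in frame 1: 8.0. Distance in frame 2: 7.3.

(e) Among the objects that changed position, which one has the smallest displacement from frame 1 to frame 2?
the blue square

(moved 0.6)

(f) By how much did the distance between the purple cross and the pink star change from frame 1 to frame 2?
-0.3

Distance in frame 1: 6.1. Distance in frame 2: 5.8.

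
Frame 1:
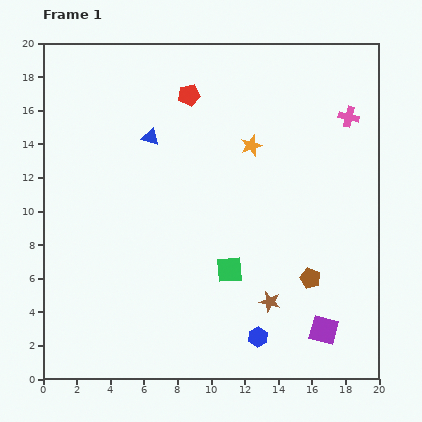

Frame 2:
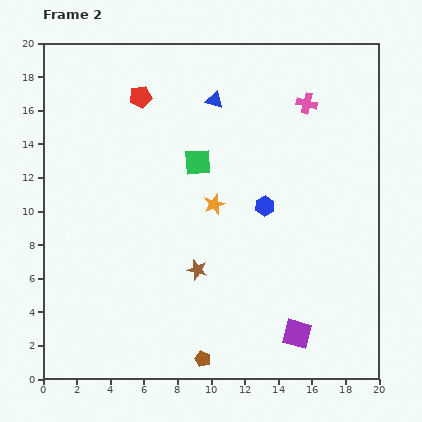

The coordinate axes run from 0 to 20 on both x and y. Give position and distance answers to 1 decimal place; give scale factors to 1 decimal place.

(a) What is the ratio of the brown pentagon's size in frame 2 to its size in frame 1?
0.8×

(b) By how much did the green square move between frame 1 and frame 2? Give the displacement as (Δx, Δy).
(-1.9, 6.4)

The green square was at (11.1, 6.5) in frame 1 and (9.2, 12.9) in frame 2.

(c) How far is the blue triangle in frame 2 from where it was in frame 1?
4.4

The blue triangle moved from (6.4, 14.4) to (10.2, 16.6), a distance of √(3.8² + 2.2²) ≈ 4.4.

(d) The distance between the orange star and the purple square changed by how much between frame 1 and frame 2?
-2.7

Distance in frame 1: 11.8. Distance in frame 2: 9.1.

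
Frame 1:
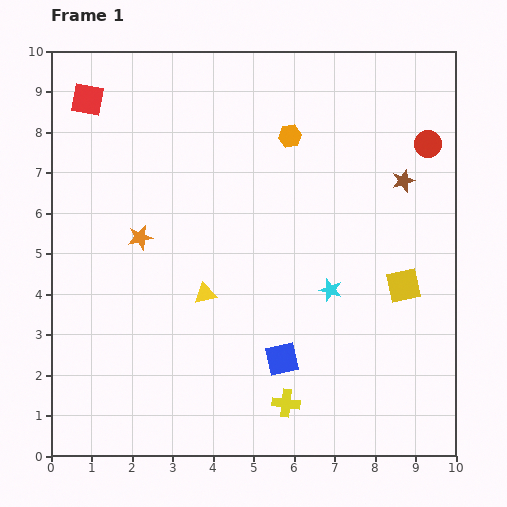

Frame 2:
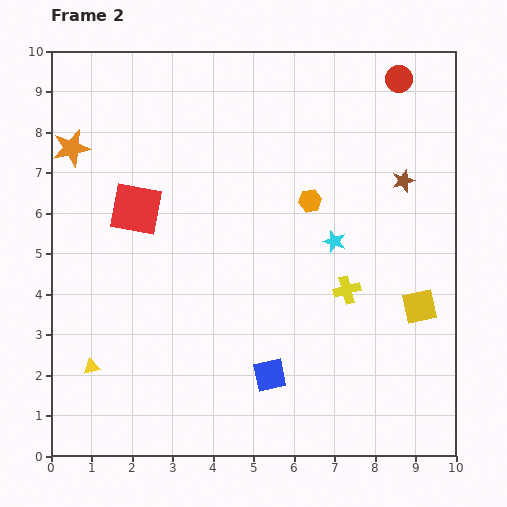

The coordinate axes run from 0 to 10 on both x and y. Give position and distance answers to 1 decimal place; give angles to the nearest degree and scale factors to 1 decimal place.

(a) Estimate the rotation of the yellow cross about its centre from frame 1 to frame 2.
22° counter-clockwise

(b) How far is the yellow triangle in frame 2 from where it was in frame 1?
3.3

The yellow triangle moved from (3.8, 4.0) to (1.0, 2.2), a distance of √(2.8² + 1.8²) ≈ 3.3.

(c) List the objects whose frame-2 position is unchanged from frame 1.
the brown star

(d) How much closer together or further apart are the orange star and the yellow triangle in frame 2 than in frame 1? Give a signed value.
+3.3

Distance in frame 1: 2.1. Distance in frame 2: 5.4.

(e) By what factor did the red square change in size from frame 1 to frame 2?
1.6×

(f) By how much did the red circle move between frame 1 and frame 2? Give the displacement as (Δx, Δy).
(-0.7, 1.6)

The red circle was at (9.3, 7.7) in frame 1 and (8.6, 9.3) in frame 2.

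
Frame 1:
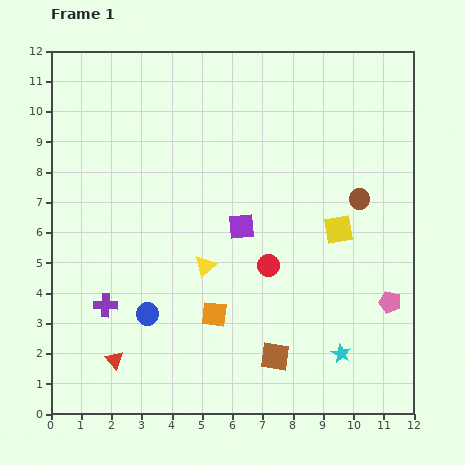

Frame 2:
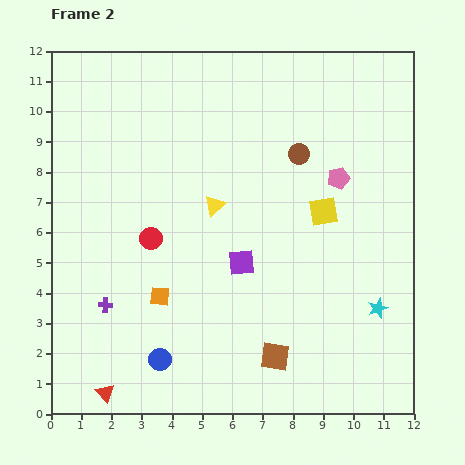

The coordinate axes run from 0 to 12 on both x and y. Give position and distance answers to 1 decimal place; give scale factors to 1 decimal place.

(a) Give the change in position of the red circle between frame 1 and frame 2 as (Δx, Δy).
(-3.9, 0.9)

The red circle was at (7.2, 4.9) in frame 1 and (3.3, 5.8) in frame 2.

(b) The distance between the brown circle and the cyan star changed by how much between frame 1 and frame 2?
+0.6

Distance in frame 1: 5.1. Distance in frame 2: 5.7.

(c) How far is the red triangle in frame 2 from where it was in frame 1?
1.1

The red triangle moved from (2.1, 1.8) to (1.8, 0.7), a distance of √(0.3² + 1.1²) ≈ 1.1.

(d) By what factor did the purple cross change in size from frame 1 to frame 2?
0.6×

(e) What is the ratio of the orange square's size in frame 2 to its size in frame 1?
0.7×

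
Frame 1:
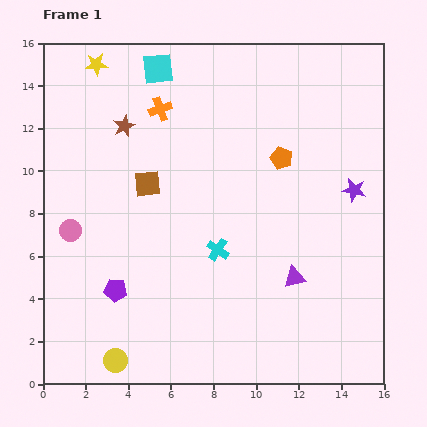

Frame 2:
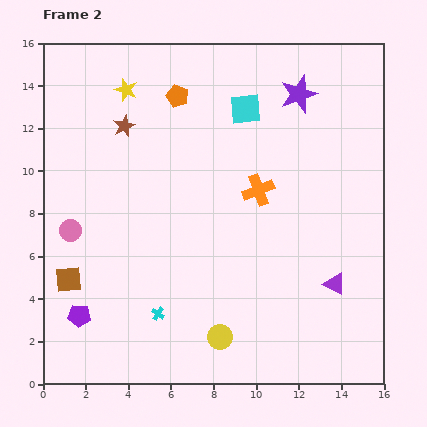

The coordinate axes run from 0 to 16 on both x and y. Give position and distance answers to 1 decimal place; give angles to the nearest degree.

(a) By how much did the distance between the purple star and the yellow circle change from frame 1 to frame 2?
-1.8

Distance in frame 1: 13.8. Distance in frame 2: 12.0.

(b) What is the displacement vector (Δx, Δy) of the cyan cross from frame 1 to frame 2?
(-2.8, -3.0)

The cyan cross was at (8.2, 6.3) in frame 1 and (5.4, 3.3) in frame 2.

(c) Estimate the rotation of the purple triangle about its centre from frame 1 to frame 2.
42° clockwise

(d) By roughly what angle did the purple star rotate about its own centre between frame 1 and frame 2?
30° counter-clockwise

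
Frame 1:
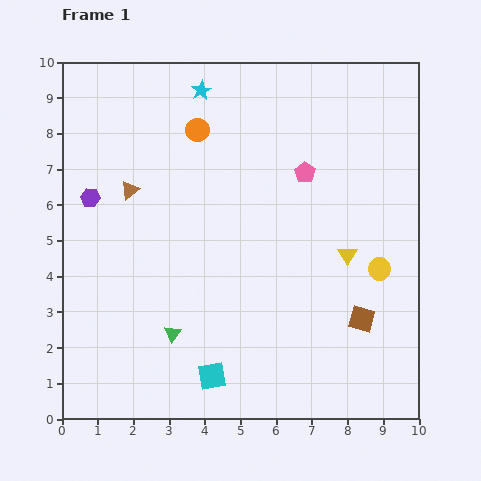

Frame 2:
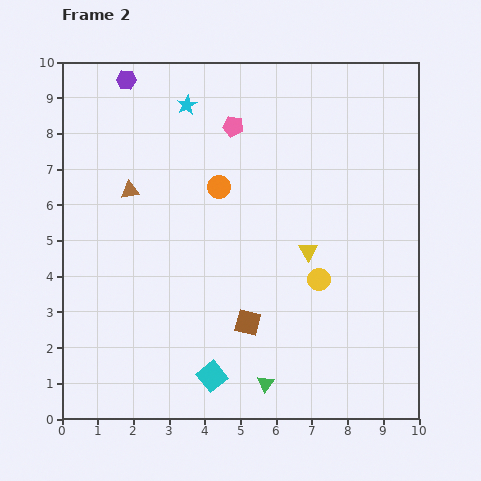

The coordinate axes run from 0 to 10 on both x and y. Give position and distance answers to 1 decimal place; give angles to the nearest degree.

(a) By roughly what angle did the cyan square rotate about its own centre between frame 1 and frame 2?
29° counter-clockwise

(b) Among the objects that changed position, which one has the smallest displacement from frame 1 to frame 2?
the cyan star

(moved 0.6)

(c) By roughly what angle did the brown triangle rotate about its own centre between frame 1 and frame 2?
30° clockwise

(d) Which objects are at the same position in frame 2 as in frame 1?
the cyan square, the brown triangle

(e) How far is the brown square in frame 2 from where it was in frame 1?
3.2

The brown square moved from (8.4, 2.8) to (5.2, 2.7), a distance of √(3.2² + 0.1²) ≈ 3.2.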